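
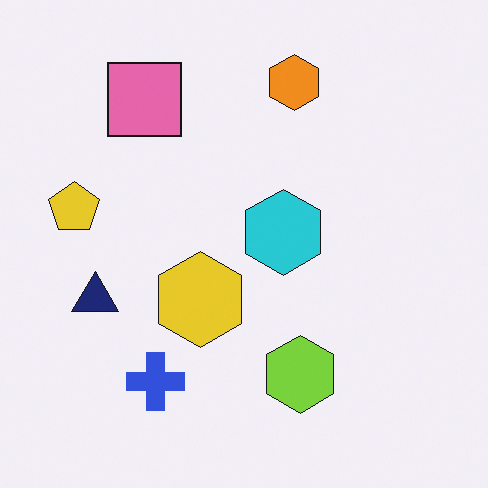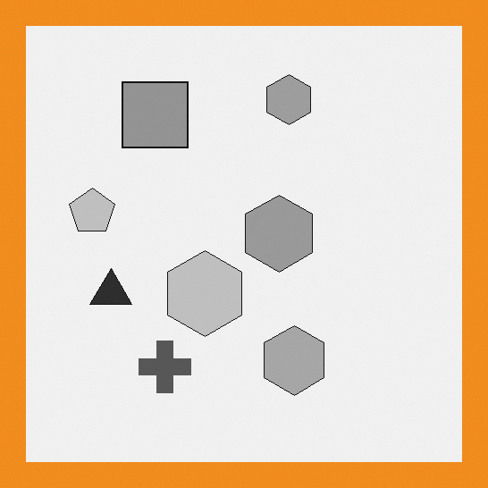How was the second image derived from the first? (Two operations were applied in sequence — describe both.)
The image was converted to grayscale, then framed with a orange border.

All color is removed — every shape is now a shade of grey. A solid orange frame runs around the edge of the second image, with the content slightly shrunk inside it.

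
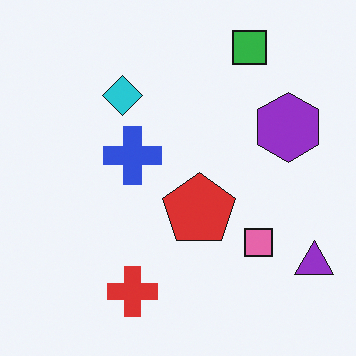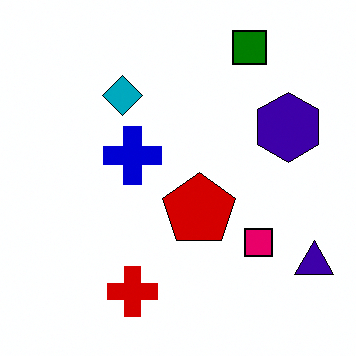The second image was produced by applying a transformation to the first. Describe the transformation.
The image was boosted in contrast.

Tones are pushed away from mid-grey across the whole image — a global contrast change.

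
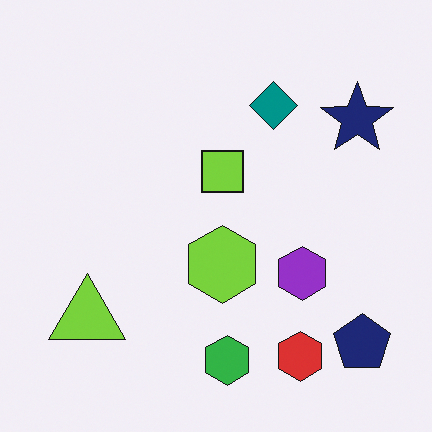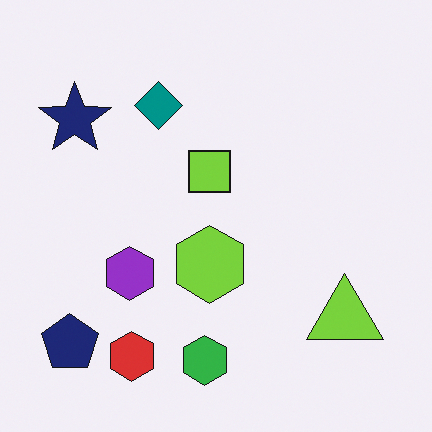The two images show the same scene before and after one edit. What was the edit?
Flipped horizontally (left ↔ right).

The navy pentagon is in the bottom-right of the first image and the bottom-left of the second — shapes on opposite sides of the vertical midline have swapped in a mirror flip.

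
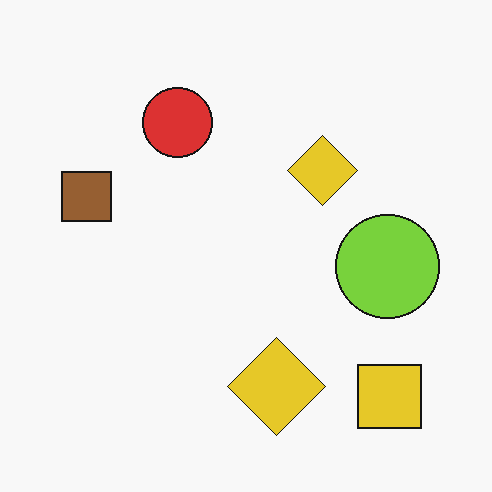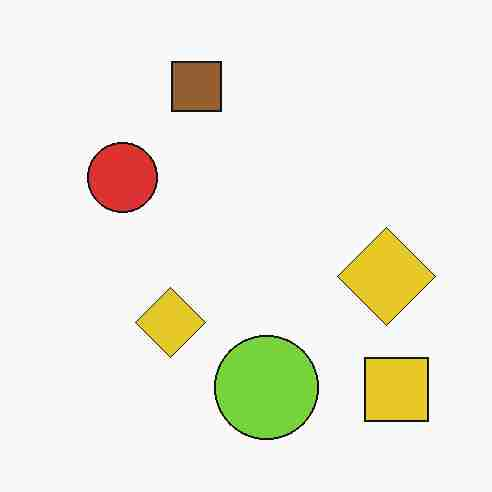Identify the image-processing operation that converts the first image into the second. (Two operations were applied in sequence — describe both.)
This is the original image transposed (reflected across the top-left ↔ bottom-right diagonal), then heavily JPEG-compressed with obvious blocking artifacts.

Shapes have swapped their row and column positions — what was in the top-right is now in the bottom-left — a diagonal reflection. Blocky 8×8 compression artifacts appear around shape edges and the flat background shows ringing — characteristic JPEG degradation.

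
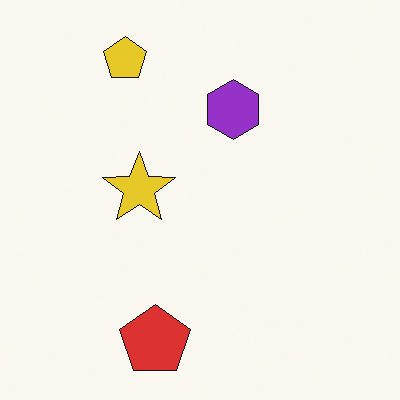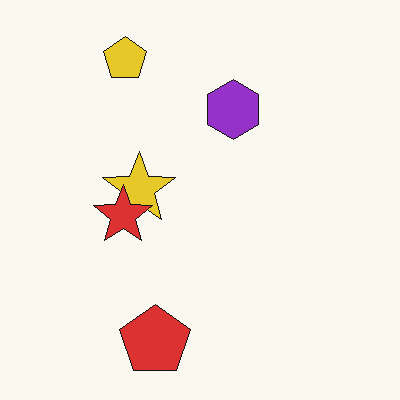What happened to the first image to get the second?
The image was overlaid with an additional red star.

A red star appears in the second image that is absent from the first.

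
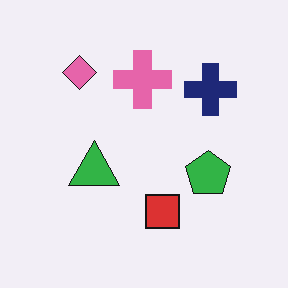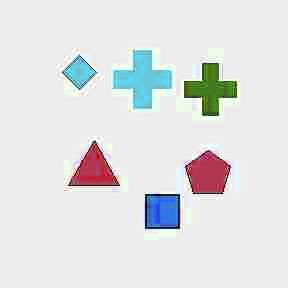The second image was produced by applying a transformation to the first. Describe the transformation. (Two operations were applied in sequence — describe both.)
The image was degraded with heavy JPEG compression, then hue-shifted through roughly half the color wheel.

Blocky 8×8 compression artifacts appear around shape edges and the flat background shows ringing — characteristic JPEG degradation. Every shape's color has rotated by the same amount around the hue wheel — a uniform hue shift.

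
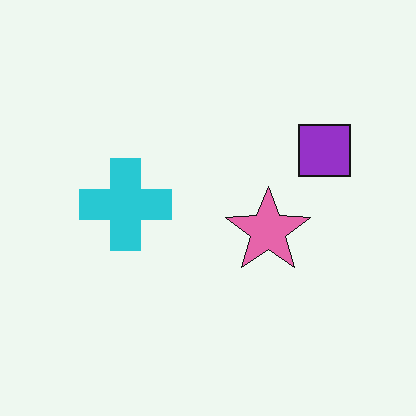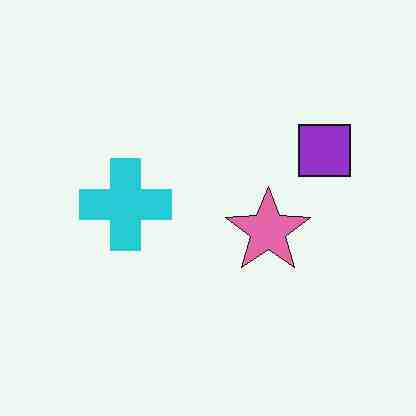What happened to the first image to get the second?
Degraded with heavy JPEG compression.

Blocky 8×8 compression artifacts appear around shape edges and the flat background shows ringing — characteristic JPEG degradation.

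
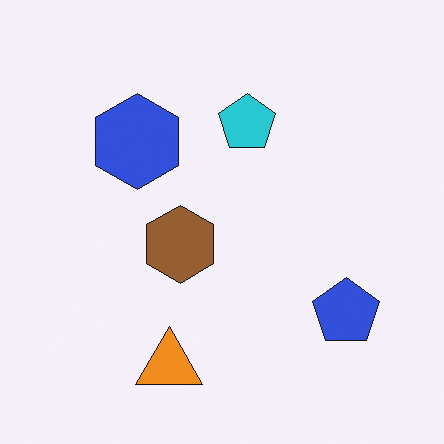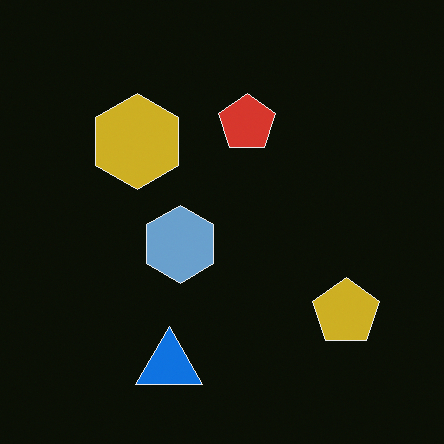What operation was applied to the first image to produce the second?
The image was color-inverted (negative).

The light background has become dark and every shape's color is its complement — a photographic negative.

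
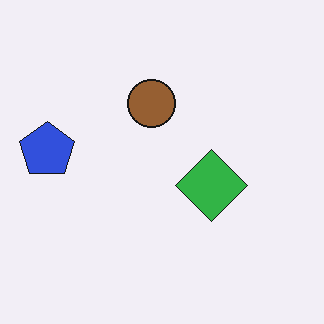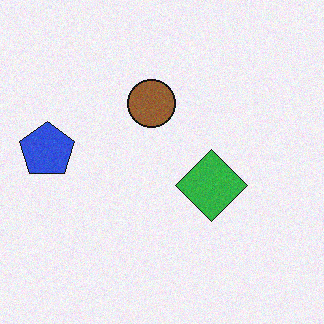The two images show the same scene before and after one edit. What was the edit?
The image was degraded with subtle gaussian noise.

Random speckle covers the whole image, including the flat background.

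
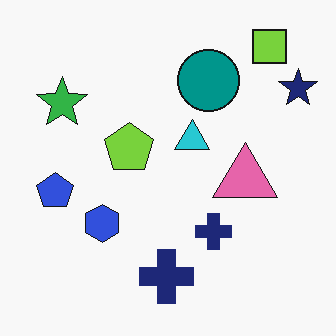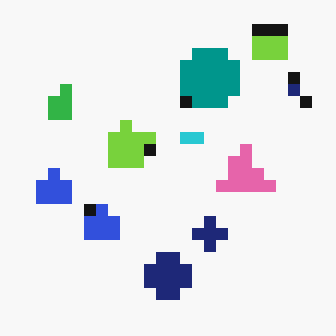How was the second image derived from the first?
The image was heavily pixelated into large blocks.

Shapes are reduced to large square blocks; fine edges and outlines are lost — a downscale-then-upscale (mosaic) effect.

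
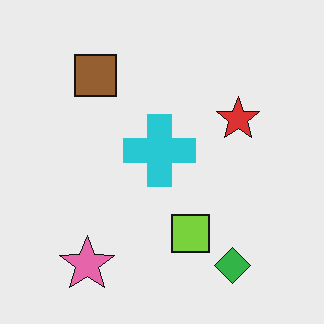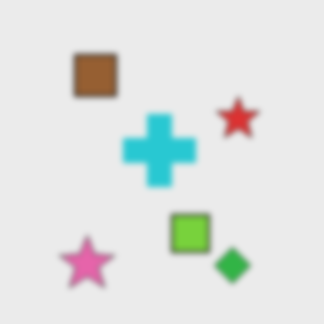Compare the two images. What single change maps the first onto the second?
The second image is the first moderately blurred.

Shape edges and outlines are uniformly softened across the whole image.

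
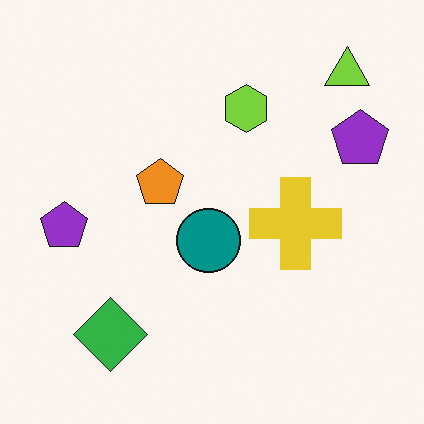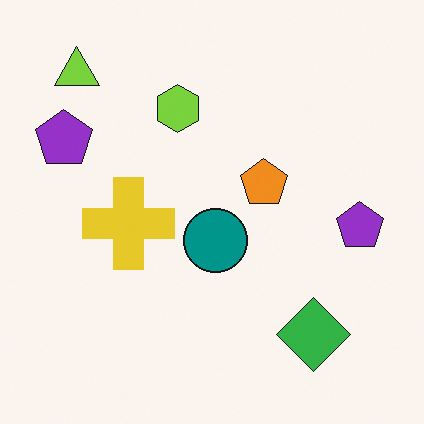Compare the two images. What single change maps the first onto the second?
The transformation is: flipped horizontally (left ↔ right).

The lime triangle is in the top-right of the first image and the top-left of the second — shapes on opposite sides of the vertical midline have swapped in a mirror flip.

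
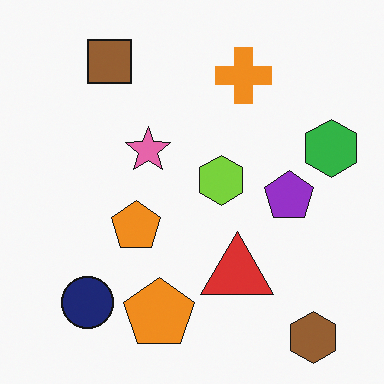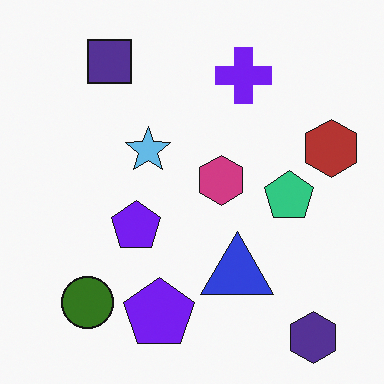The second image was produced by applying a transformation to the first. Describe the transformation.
This is the original image hue-shifted by a large amount.

Every shape's color has rotated by the same amount around the hue wheel — a uniform hue shift.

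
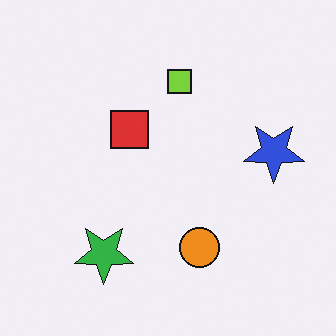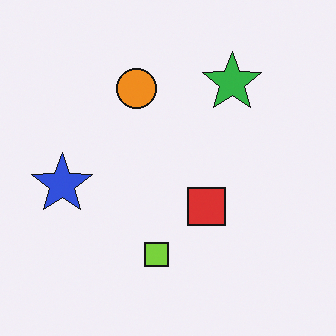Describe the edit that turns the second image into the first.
The image was rotated 180°.

The green star sits in the top-right of the second image and the bottom-left of the first — consistent with a whole-image 180° rotation.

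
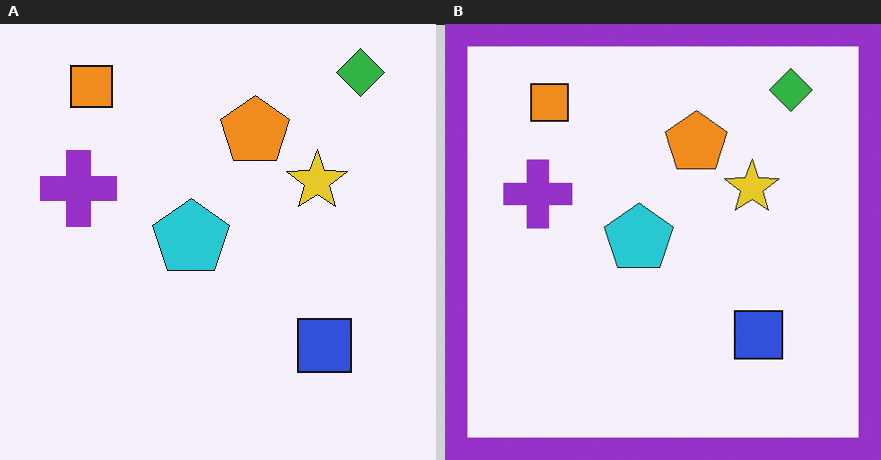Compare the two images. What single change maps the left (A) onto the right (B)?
Framed with a purple border.

A solid purple frame runs around the edge of the right (B) image, with the content slightly shrunk inside it.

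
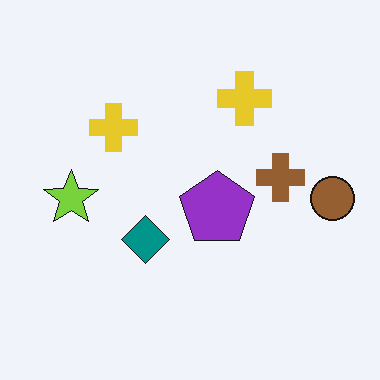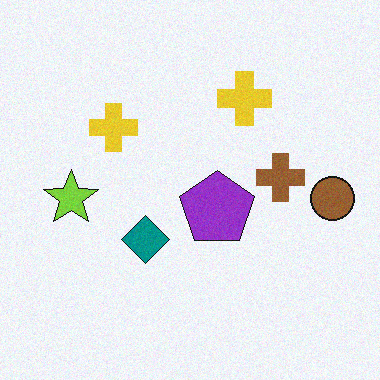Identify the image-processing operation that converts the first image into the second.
It was degraded with light additive noise.

Random speckle covers the whole image, including the flat background.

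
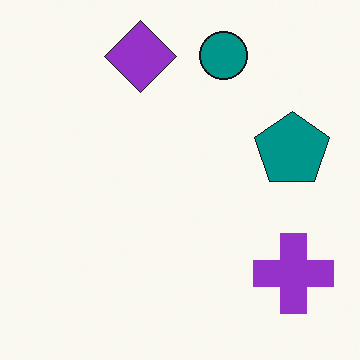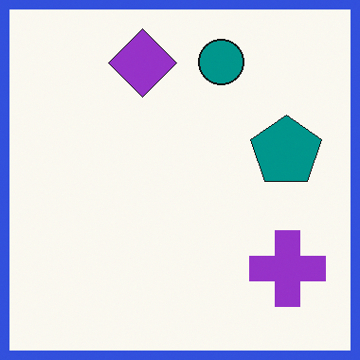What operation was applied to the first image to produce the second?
Framed with a blue border.

A solid blue frame runs around the edge of the second image, with the content slightly shrunk inside it.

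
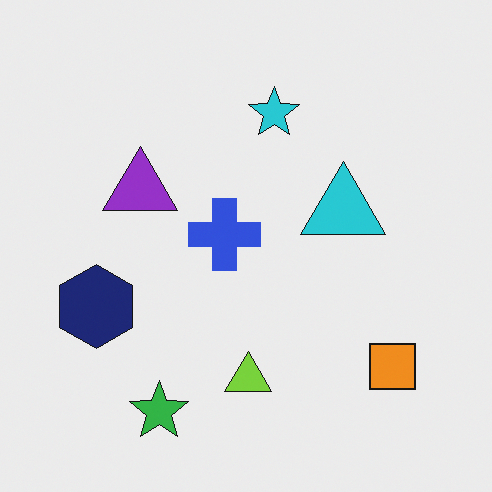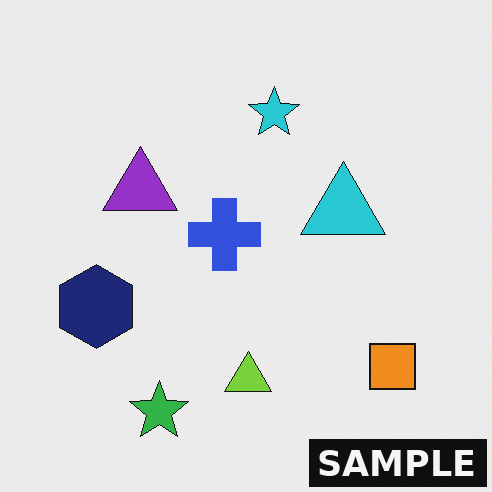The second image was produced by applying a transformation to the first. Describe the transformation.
Watermarked with the text "SAMPLE" in the lower-right corner.

A dark label reading "SAMPLE" appears in the lower-right corner.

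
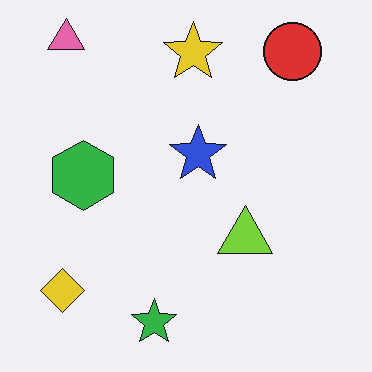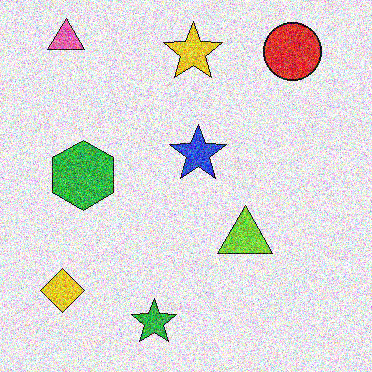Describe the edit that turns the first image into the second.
The second image is the first degraded with a thick layer of grain.

Random speckle covers the whole image, including the flat background.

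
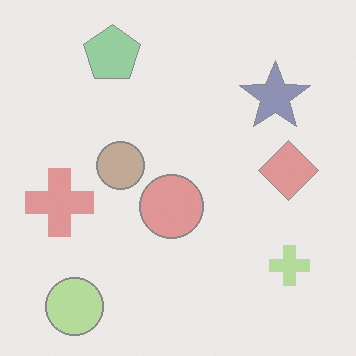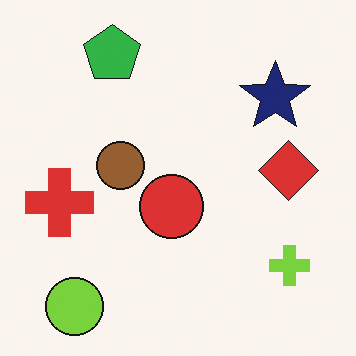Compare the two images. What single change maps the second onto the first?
The first image is the second given much lower contrast.

Tones are pushed toward mid-grey across the whole image — a global contrast change.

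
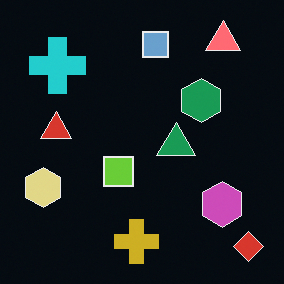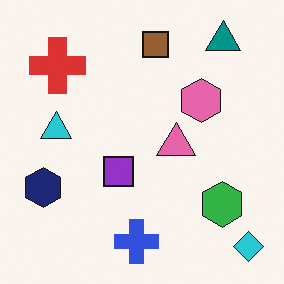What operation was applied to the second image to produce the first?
The image was color-inverted (negative).

The light background has become dark and every shape's color is its complement — a photographic negative.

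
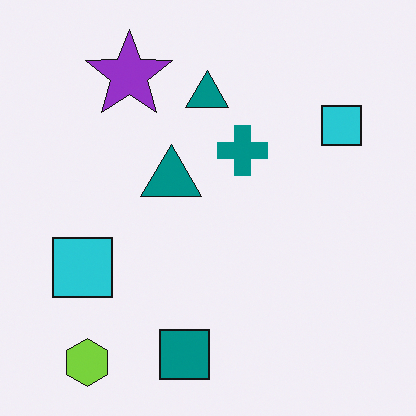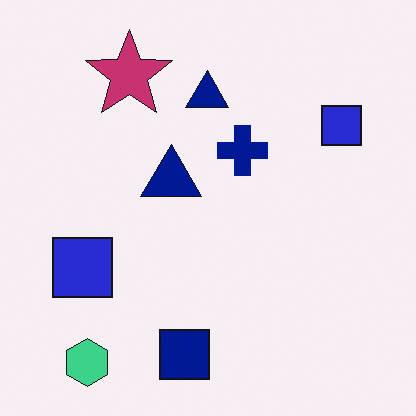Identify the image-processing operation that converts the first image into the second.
It was hue-shifted by a small amount.

Every shape's color has rotated by the same amount around the hue wheel — a uniform hue shift.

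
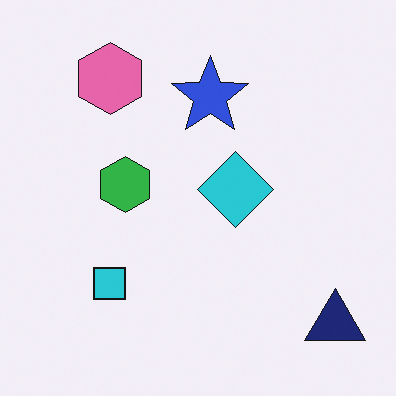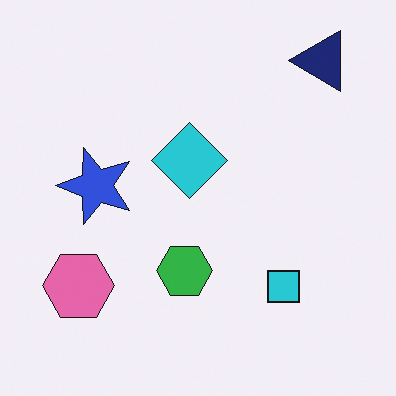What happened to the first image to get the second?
Rotated 90° counter-clockwise.

The navy triangle sits in the bottom-right of the first image and the top-right of the second — consistent with a whole-image 90° counter-clockwise rotation.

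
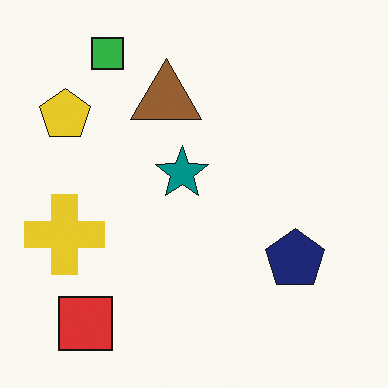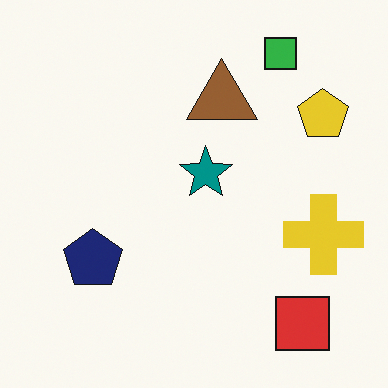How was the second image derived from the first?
The image was flipped horizontally (left ↔ right).

The yellow cross is in the left of the first image and the right of the second — shapes on opposite sides of the vertical midline have swapped in a mirror flip.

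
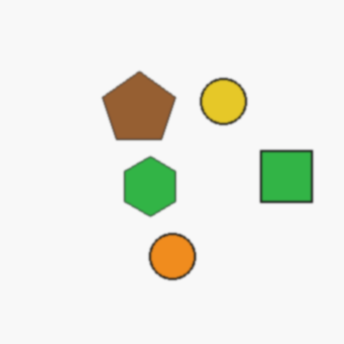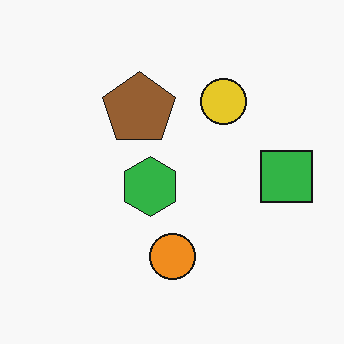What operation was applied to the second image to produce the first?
This is the original image lightly blurred.

Shape edges and outlines are uniformly softened across the whole image.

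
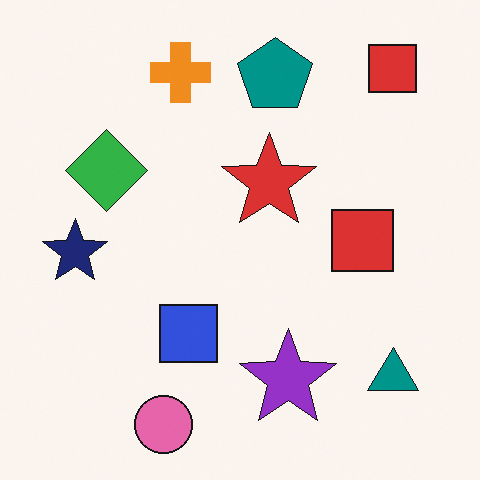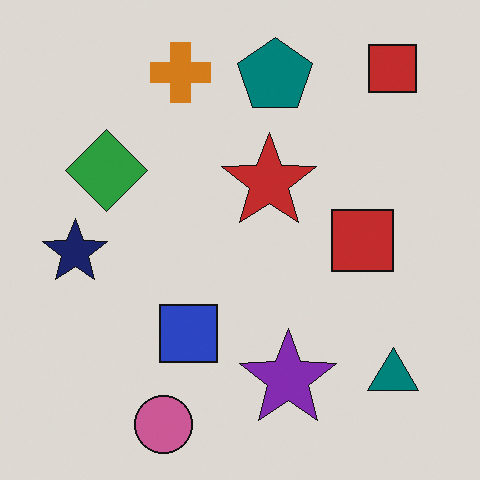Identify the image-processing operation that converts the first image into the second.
This is the original image darkened a little.

Every pixel — background and shapes alike — is uniformly darkened.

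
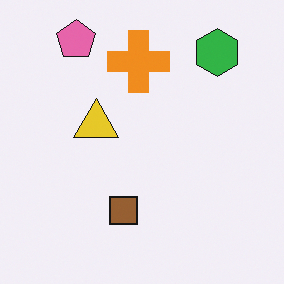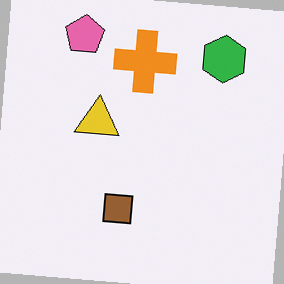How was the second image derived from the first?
Rotated clockwise by a slight angle.

Every shape is tilted by the same angle and the image corners show triangular fill wedges — a whole-image rotation by a non-right angle.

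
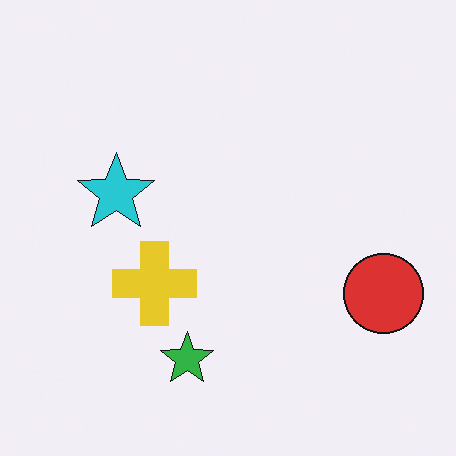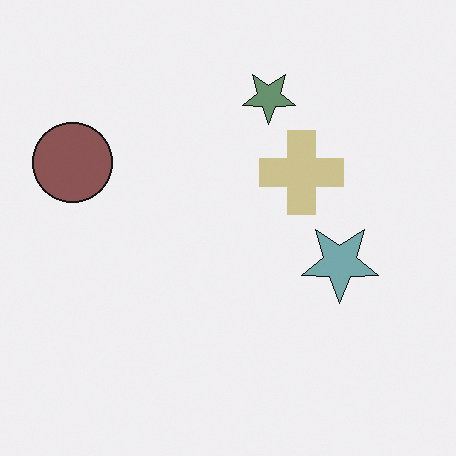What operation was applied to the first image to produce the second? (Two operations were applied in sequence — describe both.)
The image was rotated 180°, then heavily desaturated.

The red circle sits in the right of the first image and the left of the second — consistent with a whole-image 180° rotation. All colors are more muted and greyish — a global saturation change.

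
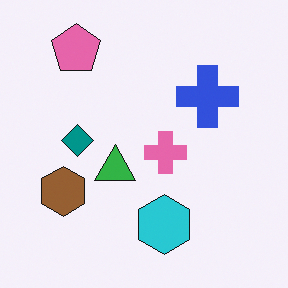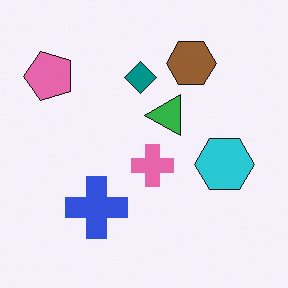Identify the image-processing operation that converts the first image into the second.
It was transposed (reflected across the top-left ↔ bottom-right diagonal).

Shapes have swapped their row and column positions — what was in the top-right is now in the bottom-left — a diagonal reflection.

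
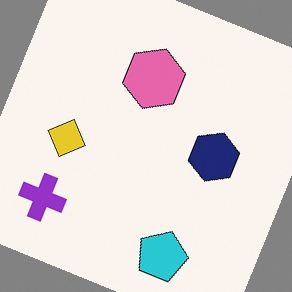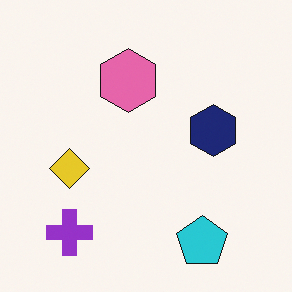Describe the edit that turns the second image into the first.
Rotated clockwise by a clearly visible amount.

Every shape is tilted by the same angle and the image corners show triangular fill wedges — a whole-image rotation by a non-right angle.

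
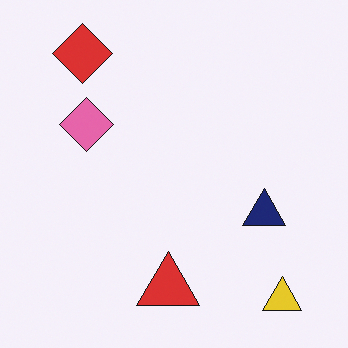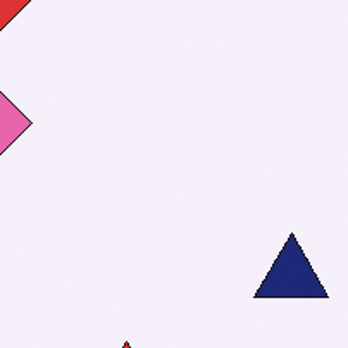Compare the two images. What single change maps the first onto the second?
Cropped tightly and scaled back up.

The visible shapes are larger and the field of view is narrower; shapes near the original edges may be partly or wholly outside the frame — a crop-and-rescale.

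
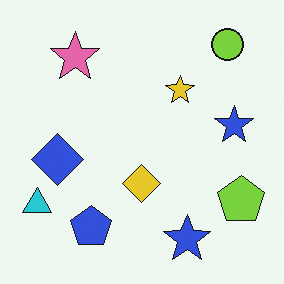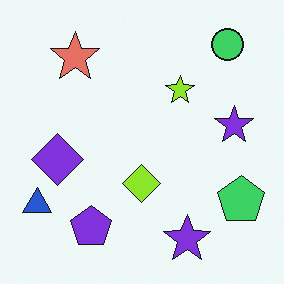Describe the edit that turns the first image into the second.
This is the original image hue-shifted by a small amount.

Every shape's color has rotated by the same amount around the hue wheel — a uniform hue shift.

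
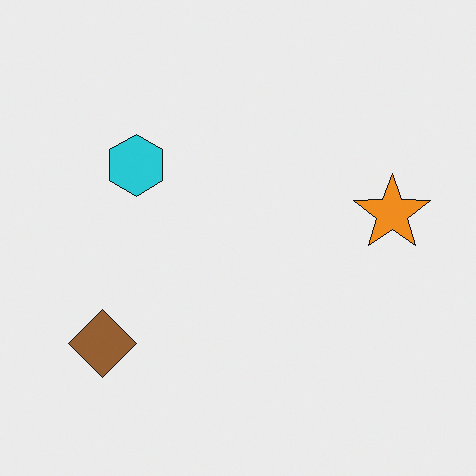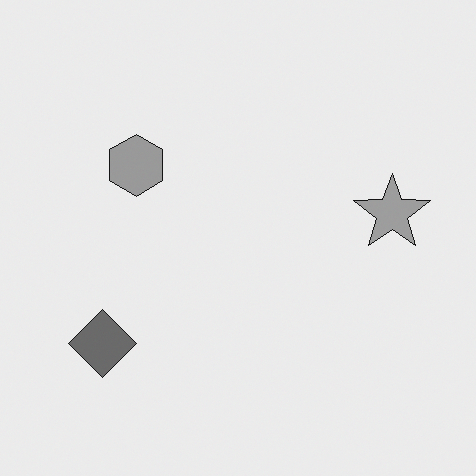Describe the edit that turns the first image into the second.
It was converted to grayscale.

All color is removed — every shape is now a shade of grey.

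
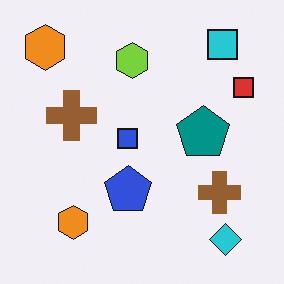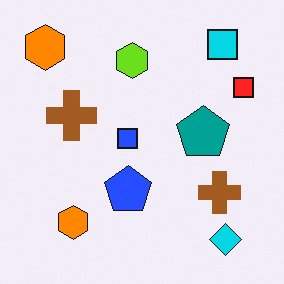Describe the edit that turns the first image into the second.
Slightly oversaturated.

All colors are more vivid — a global saturation change.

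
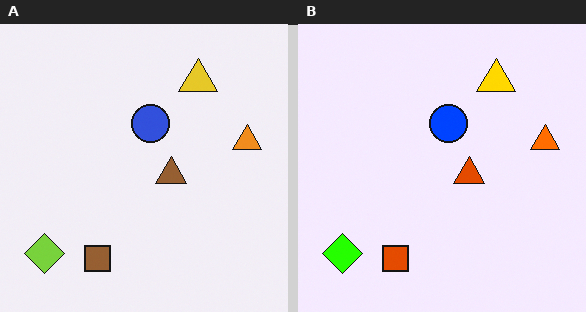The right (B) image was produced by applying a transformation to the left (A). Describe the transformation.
This is the original image heavily oversaturated.

All colors are more vivid — a global saturation change.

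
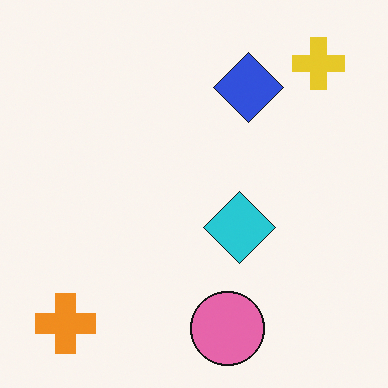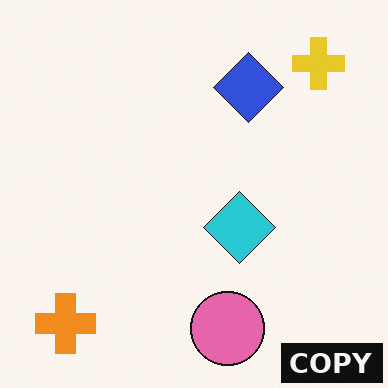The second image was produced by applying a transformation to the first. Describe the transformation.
The image was watermarked with the text "COPY" in the lower-right corner.

A dark label reading "COPY" appears in the lower-right corner.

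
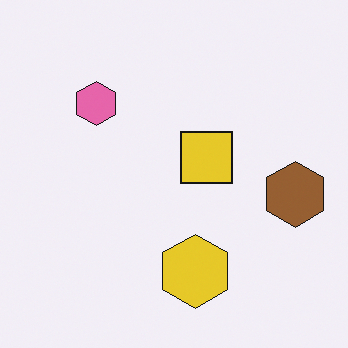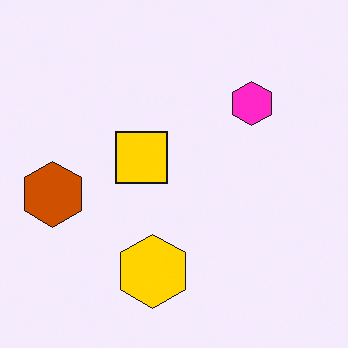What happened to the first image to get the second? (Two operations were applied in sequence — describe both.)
The transformation is: made much more vivid (saturation change), then flipped horizontally (left ↔ right).

All colors are more vivid — a global saturation change. The brown hexagon is in the right of the first image and the left of the second — shapes on opposite sides of the vertical midline have swapped in a mirror flip.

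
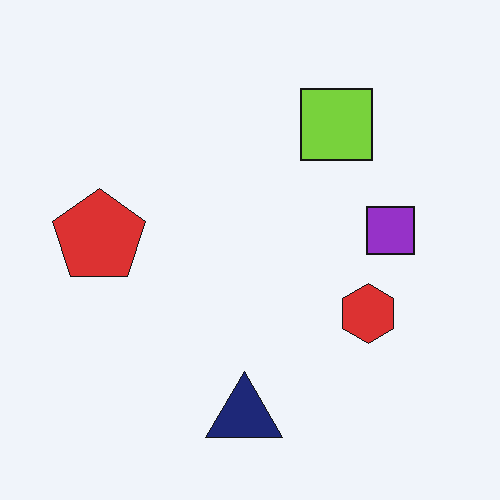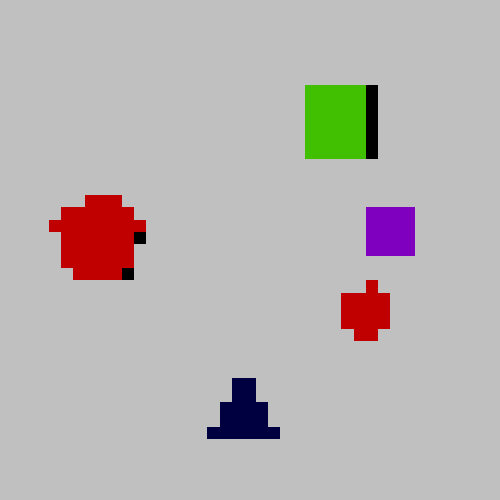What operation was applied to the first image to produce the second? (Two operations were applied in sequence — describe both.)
It was coarsely pixelated, then heavily posterized to just a handful of flat colors.

Shapes are reduced to large square blocks; fine edges and outlines are lost — a downscale-then-upscale (mosaic) effect. Each flat color has snapped to a coarser quantized level — most visibly, the near-white background has dropped to a flat grey.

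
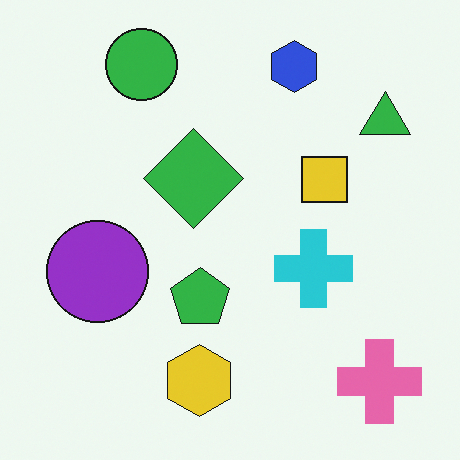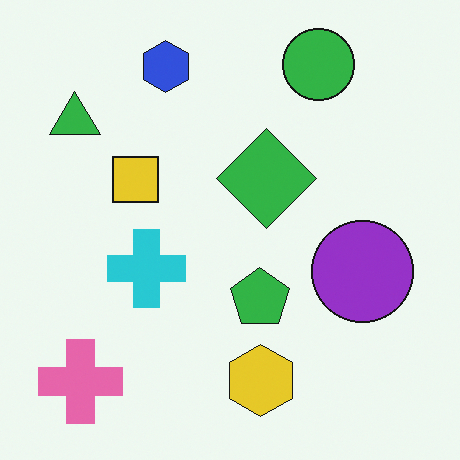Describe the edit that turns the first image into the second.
The transformation is: flipped horizontally (left ↔ right).

The green triangle is in the top-right of the first image and the top-left of the second — shapes on opposite sides of the vertical midline have swapped in a mirror flip.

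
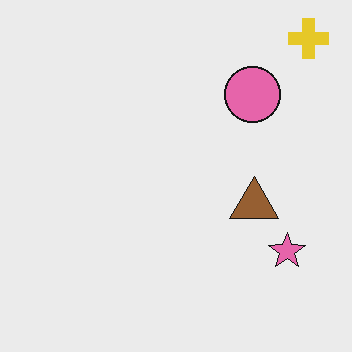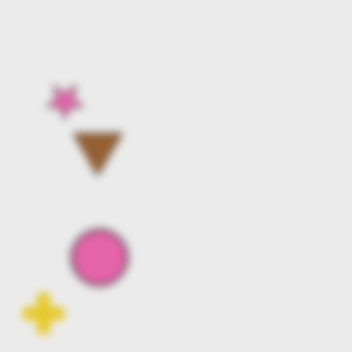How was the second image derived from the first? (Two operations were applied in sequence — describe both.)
It was moderately blurred, then rotated 180°.

Shape edges and outlines are uniformly softened across the whole image. The yellow cross sits in the top-right of the first image and the bottom-left of the second — consistent with a whole-image 180° rotation.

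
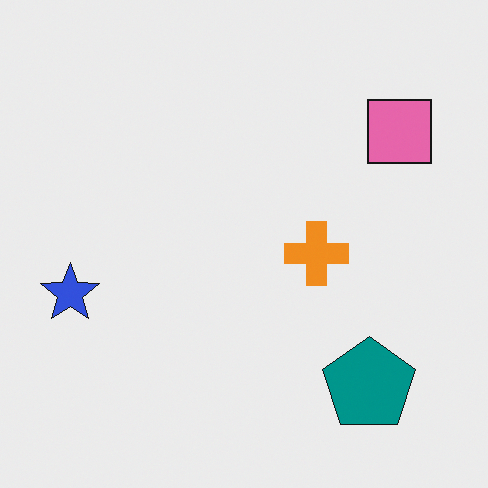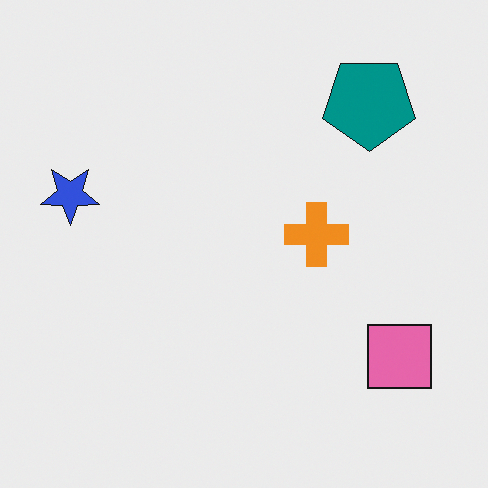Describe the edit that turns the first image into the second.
Flipped vertically (top ↔ bottom).

The teal pentagon is in the bottom-right of the first image and the top-right of the second — shapes on opposite sides of the horizontal midline have swapped in a mirror flip.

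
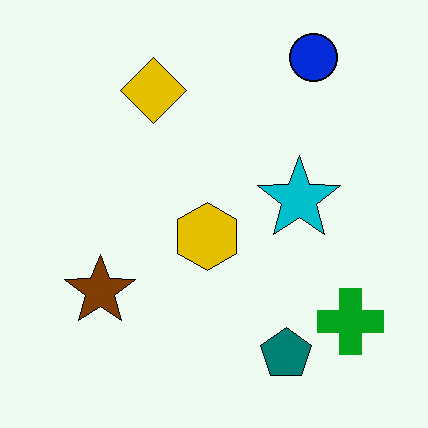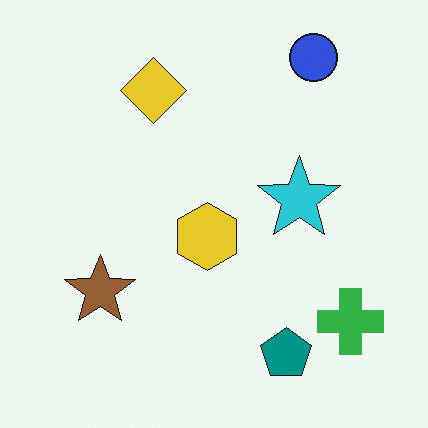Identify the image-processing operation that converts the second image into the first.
The transformation is: given slightly increased contrast.

Tones are pushed away from mid-grey across the whole image — a global contrast change.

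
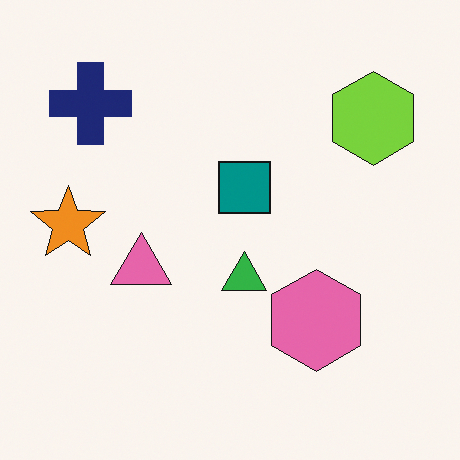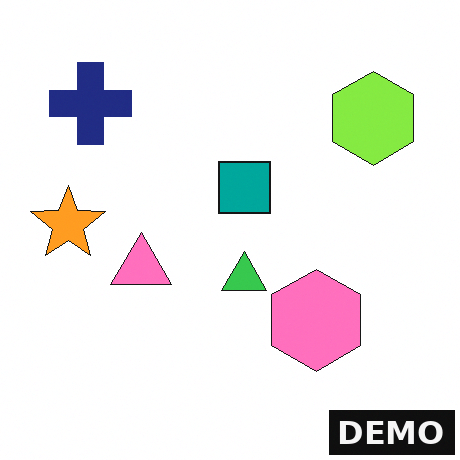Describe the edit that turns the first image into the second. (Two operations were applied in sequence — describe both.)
It was brightened a little, then watermarked with the text "DEMO" in the lower-right corner.

Every pixel — background and shapes alike — is uniformly brightened. A dark label reading "DEMO" appears in the lower-right corner.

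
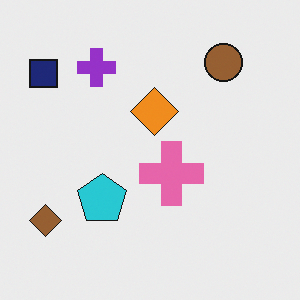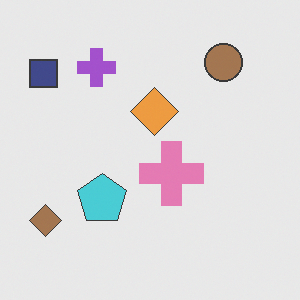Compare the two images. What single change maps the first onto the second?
This is the original image given slightly reduced contrast.

Tones are pushed toward mid-grey across the whole image — a global contrast change.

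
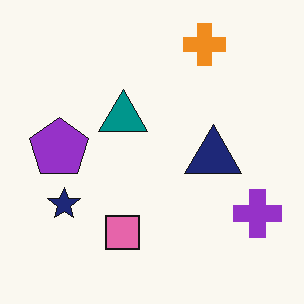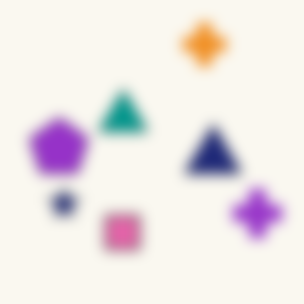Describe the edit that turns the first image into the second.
This is the original image heavily blurred.

Shape edges and outlines are uniformly softened across the whole image.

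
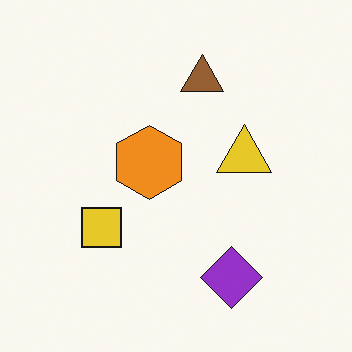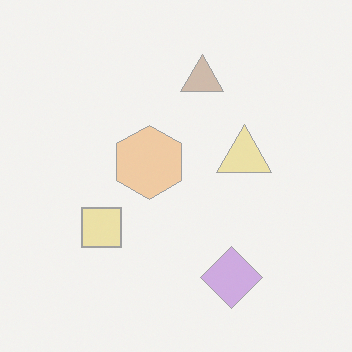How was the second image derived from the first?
The second image is the first washed out (contrast reduced).

Tones are pushed toward mid-grey across the whole image — a global contrast change.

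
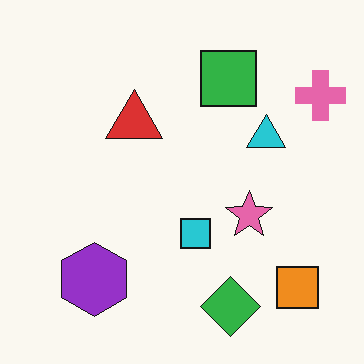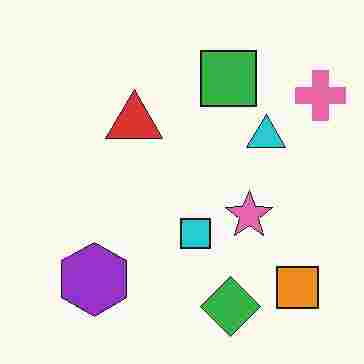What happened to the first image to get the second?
The second image is the first degraded with heavy JPEG compression.

Blocky 8×8 compression artifacts appear around shape edges and the flat background shows ringing — characteristic JPEG degradation.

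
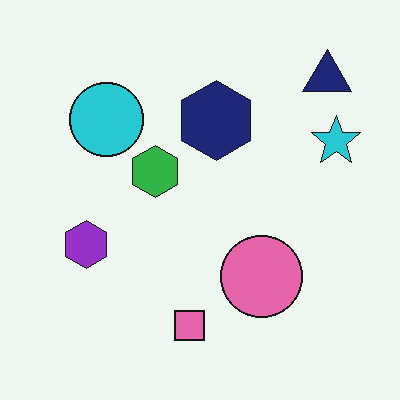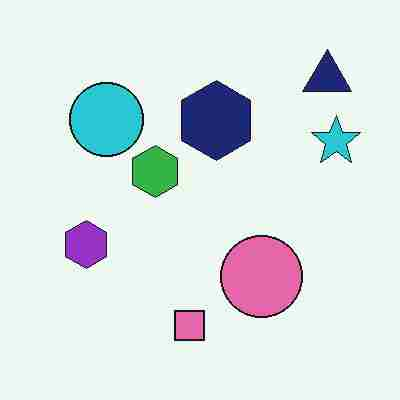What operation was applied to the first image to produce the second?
Heavily JPEG-compressed with obvious blocking artifacts.

Blocky 8×8 compression artifacts appear around shape edges and the flat background shows ringing — characteristic JPEG degradation.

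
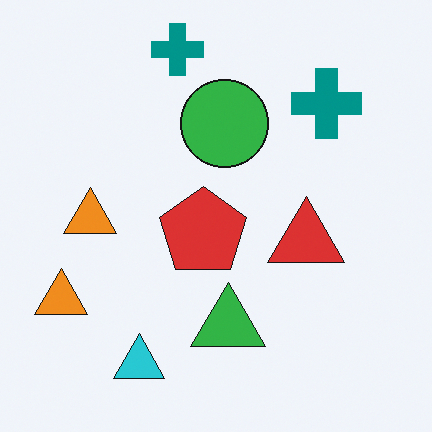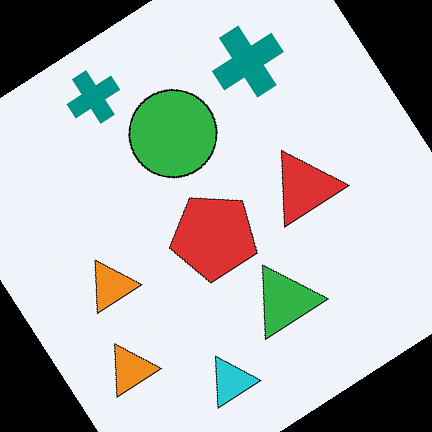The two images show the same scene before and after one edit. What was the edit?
The second image is the first rotated counter-clockwise by a large amount — several tens of degrees.

Every shape is tilted by the same angle and the image corners show triangular fill wedges — a whole-image rotation by a non-right angle.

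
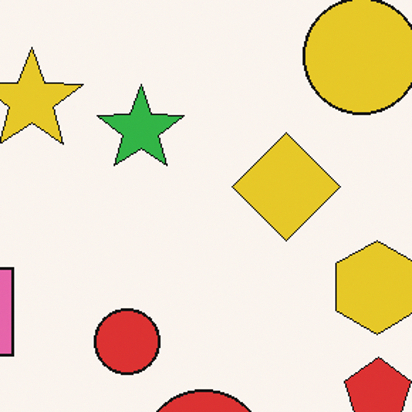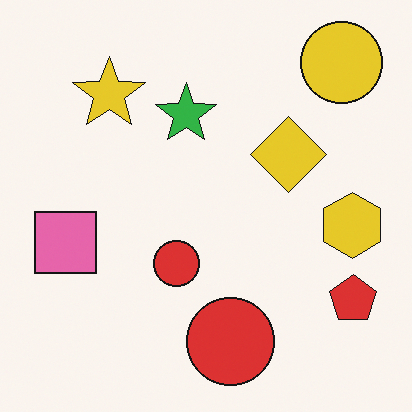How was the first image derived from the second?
The first image is the second cropped to a modestly smaller region and rescaled.

The visible shapes are larger and the field of view is narrower; shapes near the original edges may be partly or wholly outside the frame — a crop-and-rescale.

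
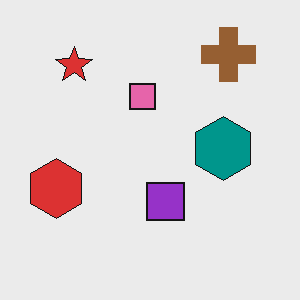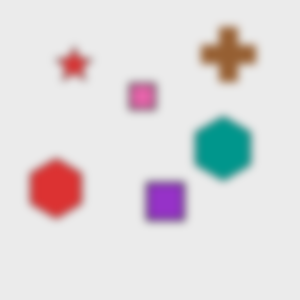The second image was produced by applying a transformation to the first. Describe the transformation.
The image was moderately blurred.

Shape edges and outlines are uniformly softened across the whole image.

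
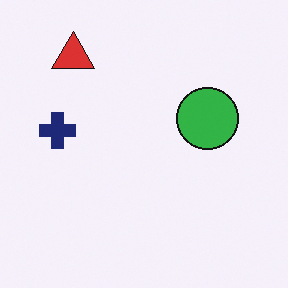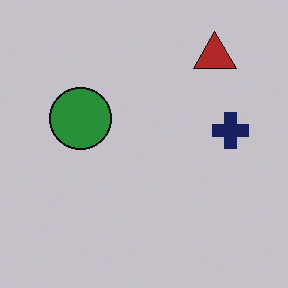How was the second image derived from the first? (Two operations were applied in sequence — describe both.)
It was flipped horizontally (left ↔ right), then darkened a little.

The navy cross is in the left of the first image and the right of the second — shapes on opposite sides of the vertical midline have swapped in a mirror flip. Every pixel — background and shapes alike — is uniformly darkened.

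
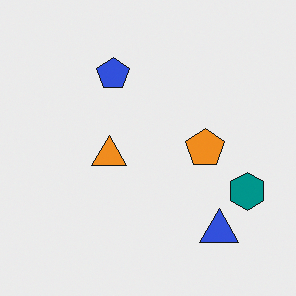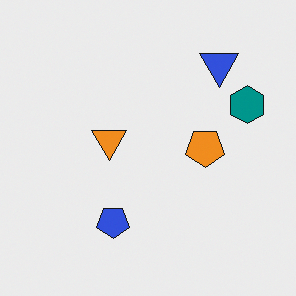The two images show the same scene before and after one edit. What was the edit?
The transformation is: flipped vertically (top ↔ bottom).

The blue triangle is in the bottom-right of the first image and the top-right of the second — shapes on opposite sides of the horizontal midline have swapped in a mirror flip.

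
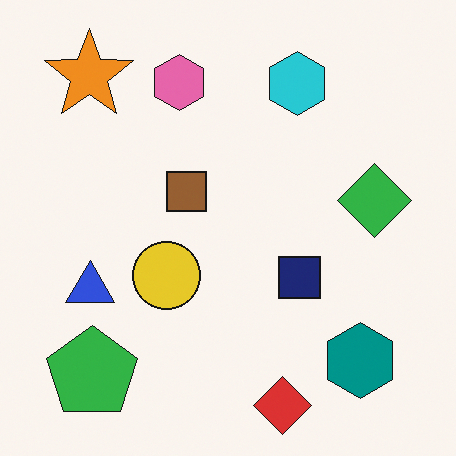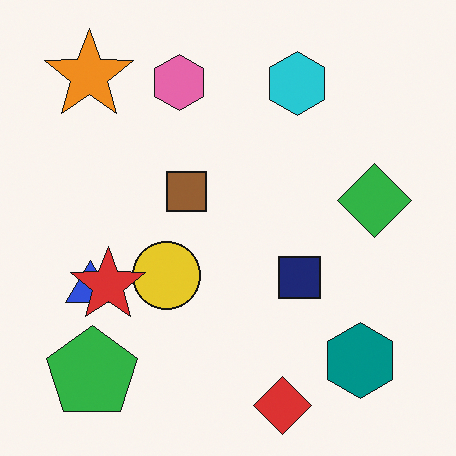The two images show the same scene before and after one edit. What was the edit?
The second image is the first overlaid with an additional red star.

A red star appears in the second image that is absent from the first.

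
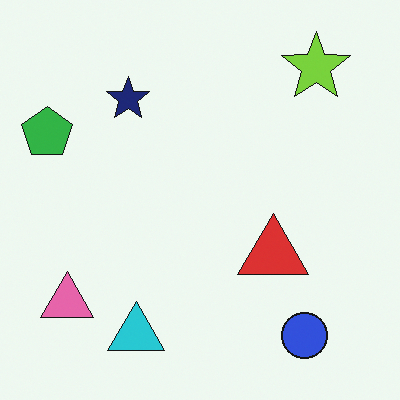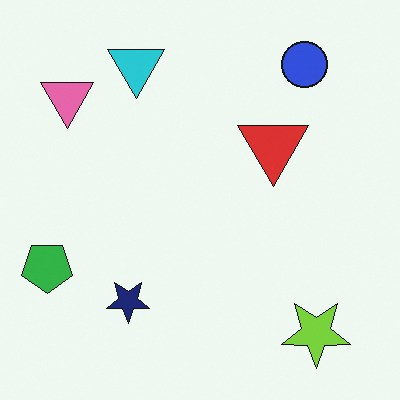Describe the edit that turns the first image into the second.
The image was flipped vertically (top ↔ bottom).

The blue circle is in the bottom-right of the first image and the top-right of the second — shapes on opposite sides of the horizontal midline have swapped in a mirror flip.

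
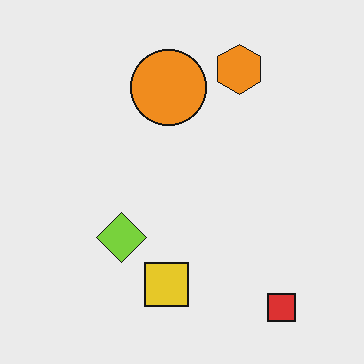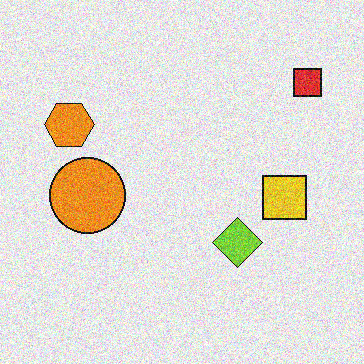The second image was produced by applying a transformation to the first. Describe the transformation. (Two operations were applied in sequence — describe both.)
It was rotated 90° counter-clockwise, then degraded with moderate additive noise.

The red square sits in the bottom-right of the first image and the top-right of the second — consistent with a whole-image 90° counter-clockwise rotation. Random speckle covers the whole image, including the flat background.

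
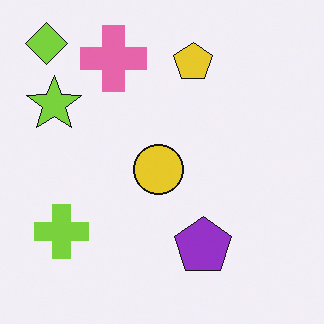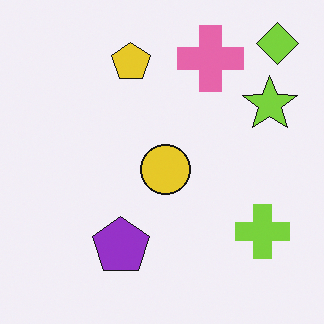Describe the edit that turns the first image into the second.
It was flipped horizontally (left ↔ right).

The lime diamond is in the top-left of the first image and the top-right of the second — shapes on opposite sides of the vertical midline have swapped in a mirror flip.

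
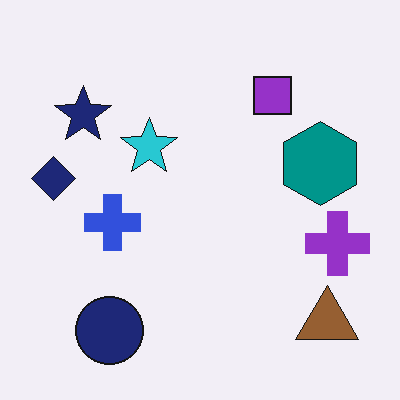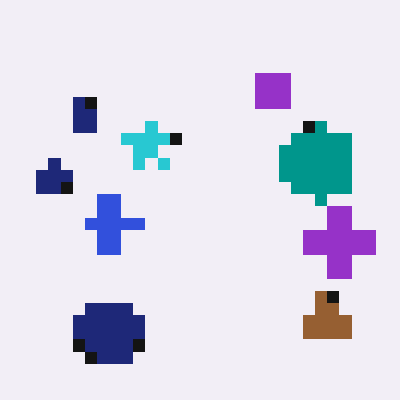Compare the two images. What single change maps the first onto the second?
The image was heavily pixelated into large blocks.

Shapes are reduced to large square blocks; fine edges and outlines are lost — a downscale-then-upscale (mosaic) effect.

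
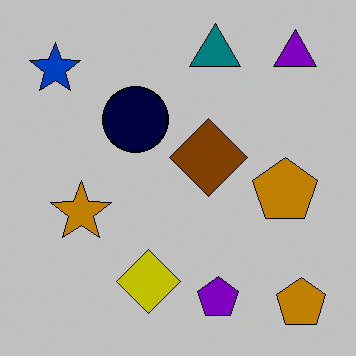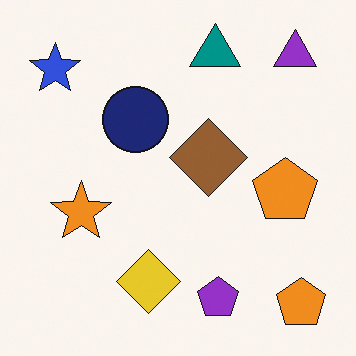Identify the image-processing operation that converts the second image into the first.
The transformation is: heavily posterized to just a handful of flat colors.

Each flat color has snapped to a coarser quantized level — most visibly, the near-white background has dropped to a flat grey.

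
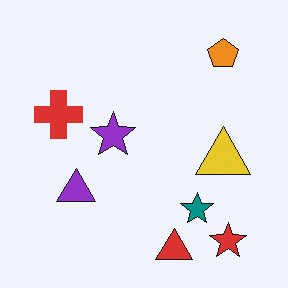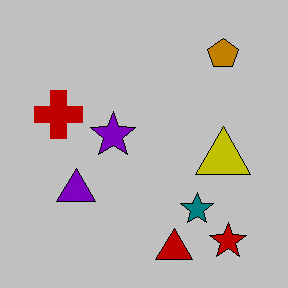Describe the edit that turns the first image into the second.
Aggressively posterized.

Each flat color has snapped to a coarser quantized level — most visibly, the near-white background has dropped to a flat grey.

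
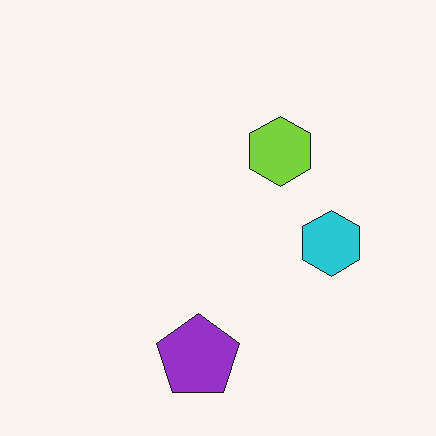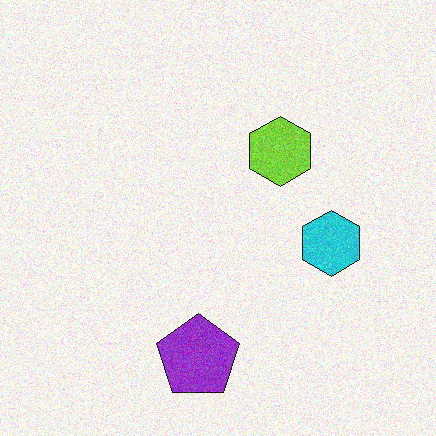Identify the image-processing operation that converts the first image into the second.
The second image is the first degraded with visible gaussian noise.

Random speckle covers the whole image, including the flat background.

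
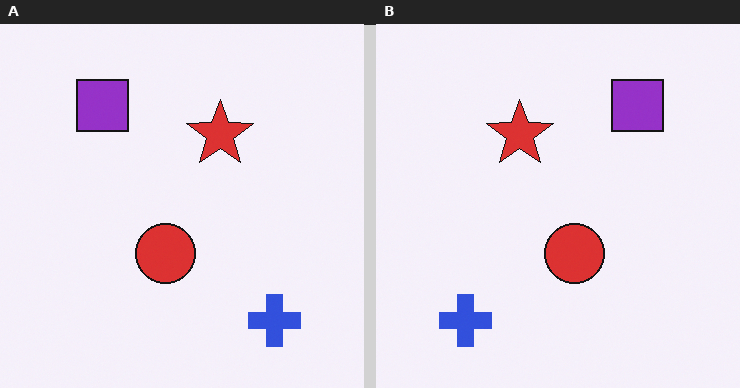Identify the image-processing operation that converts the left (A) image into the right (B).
The image was flipped horizontally (left ↔ right).

The blue cross is in the bottom-right of the left (A) image and the bottom-left of the right (B) — shapes on opposite sides of the vertical midline have swapped in a mirror flip.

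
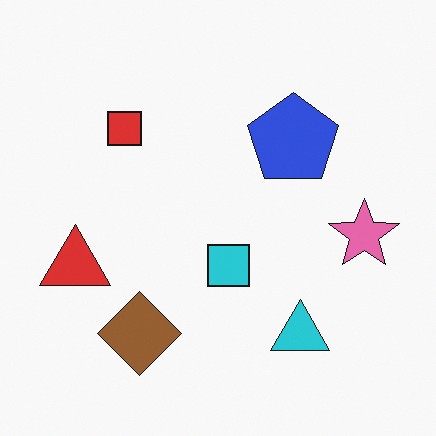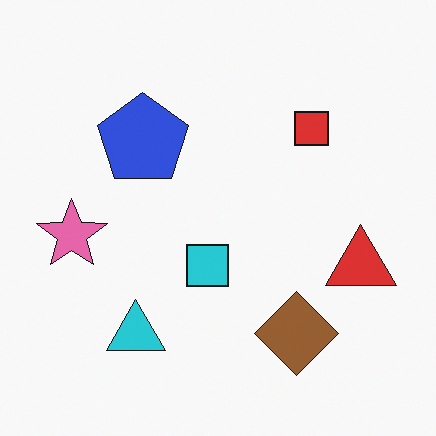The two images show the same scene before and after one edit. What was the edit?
The second image is the first flipped horizontally (left ↔ right).

The pink star is in the right of the first image and the left of the second — shapes on opposite sides of the vertical midline have swapped in a mirror flip.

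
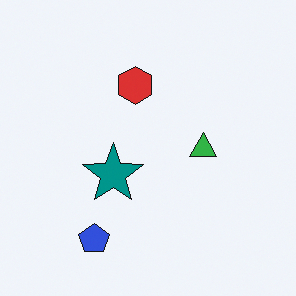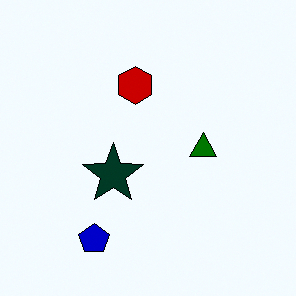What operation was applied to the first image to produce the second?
The second image is the first boosted in contrast.

Tones are pushed away from mid-grey across the whole image — a global contrast change.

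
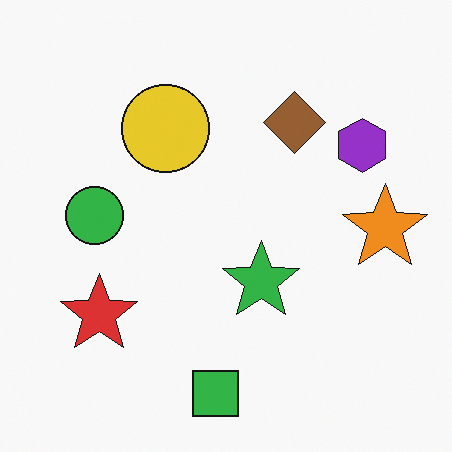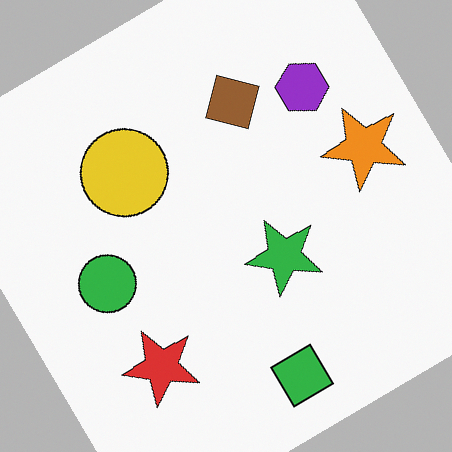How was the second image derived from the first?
This is the original image rotated counter-clockwise by a large amount — several tens of degrees.

Every shape is tilted by the same angle and the image corners show triangular fill wedges — a whole-image rotation by a non-right angle.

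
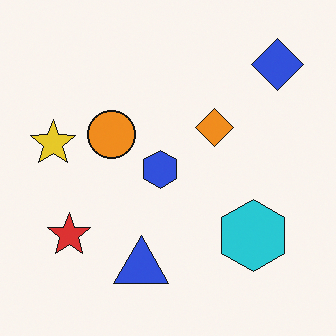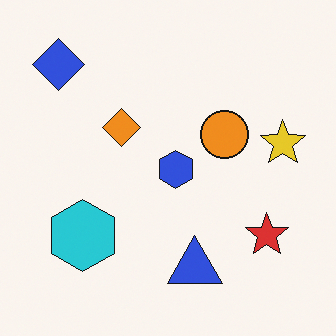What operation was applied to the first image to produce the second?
The image was flipped horizontally (left ↔ right).

The yellow star is in the left of the first image and the right of the second — shapes on opposite sides of the vertical midline have swapped in a mirror flip.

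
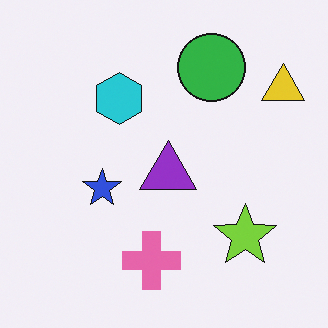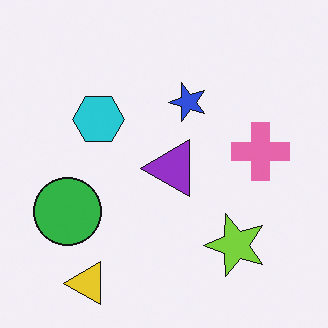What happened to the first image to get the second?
The transformation is: transposed (reflected across the top-left ↔ bottom-right diagonal).

Shapes have swapped their row and column positions — what was in the top-right is now in the bottom-left — a diagonal reflection.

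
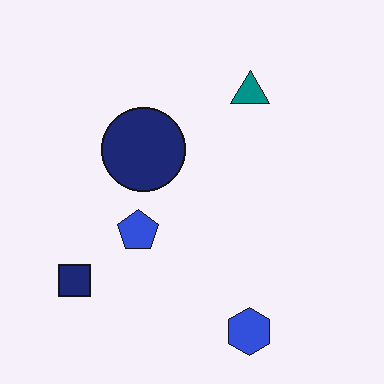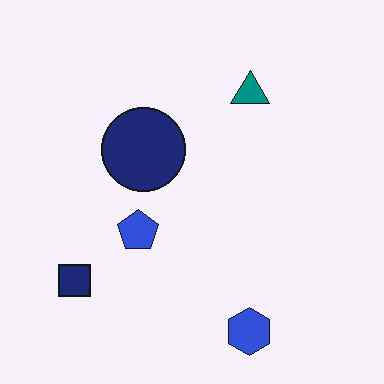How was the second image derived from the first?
It was JPEG-compressed with visible artifacts.

Blocky 8×8 compression artifacts appear around shape edges and the flat background shows ringing — characteristic JPEG degradation.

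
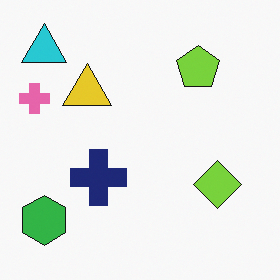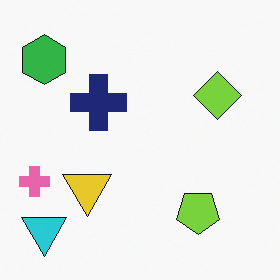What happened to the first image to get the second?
It was flipped vertically (top ↔ bottom).

The cyan triangle is in the top-left of the first image and the bottom-left of the second — shapes on opposite sides of the horizontal midline have swapped in a mirror flip.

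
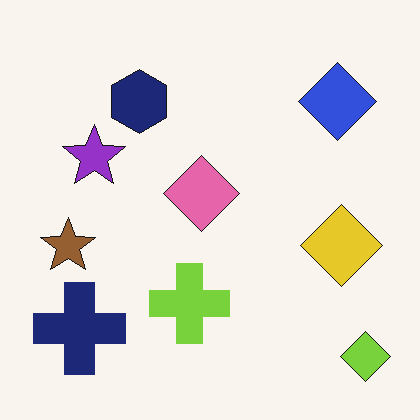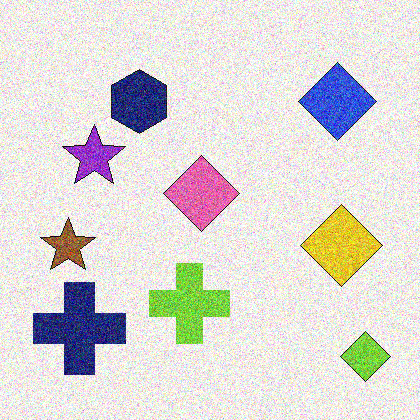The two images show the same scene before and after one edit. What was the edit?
The transformation is: degraded with heavy additive noise.

Random speckle covers the whole image, including the flat background.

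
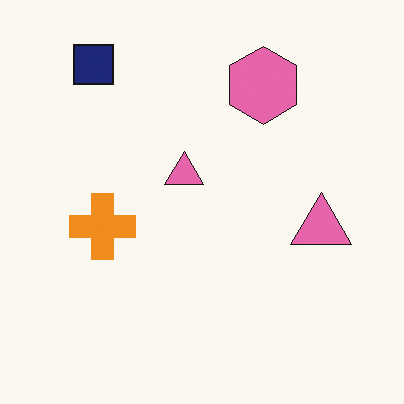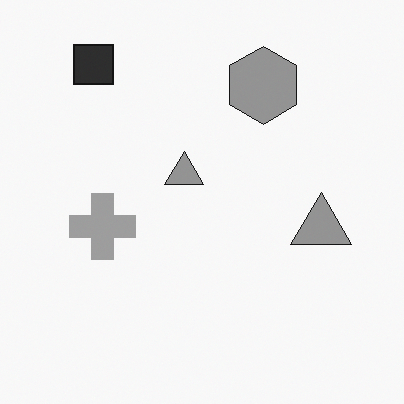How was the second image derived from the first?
This is the original image converted to grayscale.

All color is removed — every shape is now a shade of grey.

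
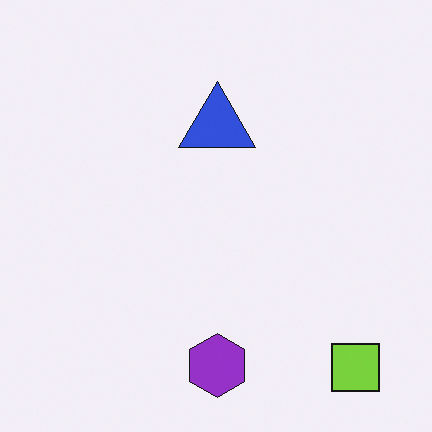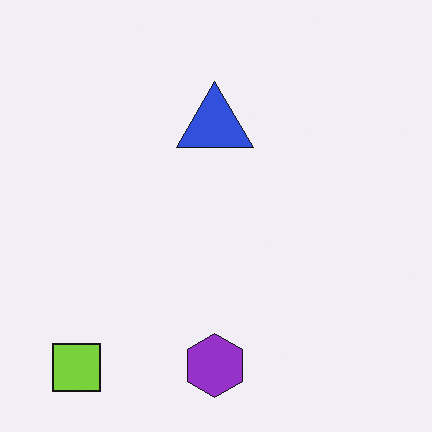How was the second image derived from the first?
This is the original image flipped horizontally (left ↔ right).

The lime square is in the bottom-right of the first image and the bottom-left of the second — shapes on opposite sides of the vertical midline have swapped in a mirror flip.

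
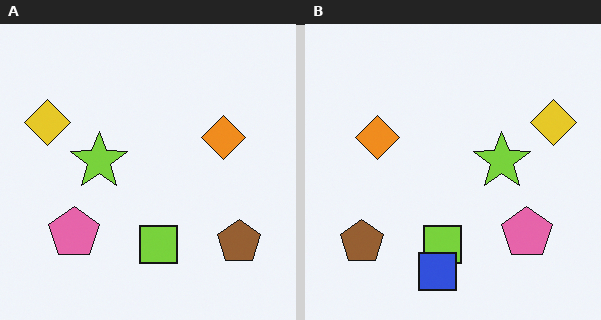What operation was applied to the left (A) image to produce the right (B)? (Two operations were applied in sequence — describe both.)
The transformation is: flipped horizontally (left ↔ right), then overlaid with an additional blue square.

The yellow diamond is in the top-left of the left (A) image and the top-right of the right (B) — shapes on opposite sides of the vertical midline have swapped in a mirror flip. A blue square appears in the right (B) image that is absent from the left (A).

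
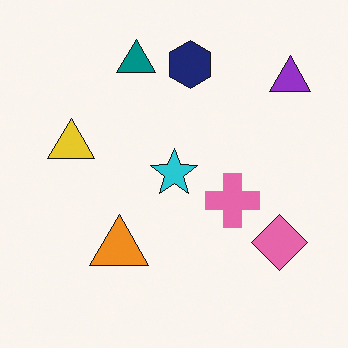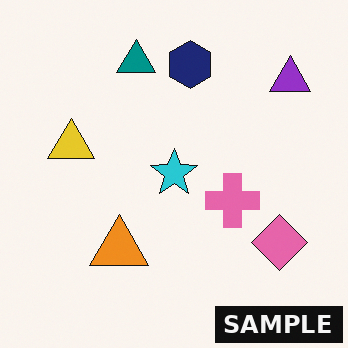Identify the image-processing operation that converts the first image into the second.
It was watermarked with the text "SAMPLE" in the lower-right corner.

A dark label reading "SAMPLE" appears in the lower-right corner.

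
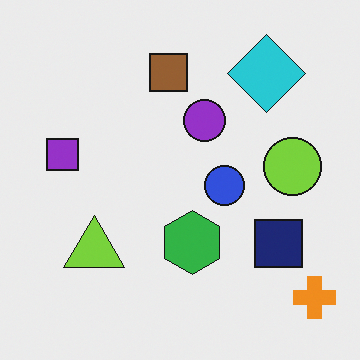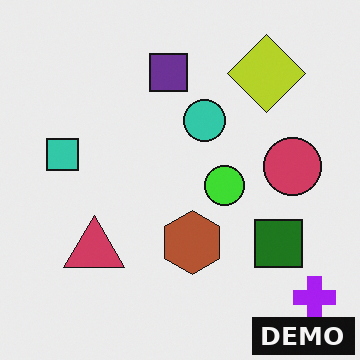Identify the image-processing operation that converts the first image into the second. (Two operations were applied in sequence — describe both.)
The transformation is: hue-shifted by a large amount, then watermarked with the text "DEMO" in the lower-right corner.

Every shape's color has rotated by the same amount around the hue wheel — a uniform hue shift. A dark label reading "DEMO" appears in the lower-right corner.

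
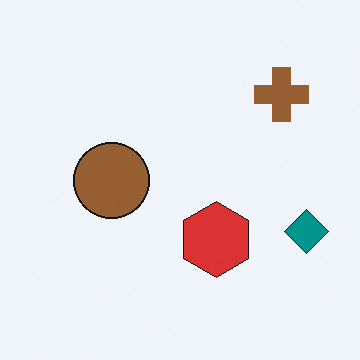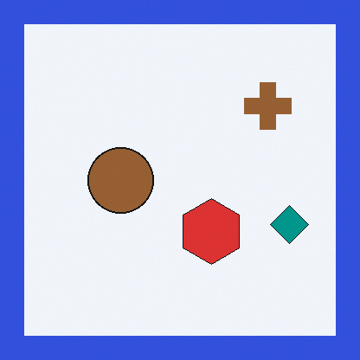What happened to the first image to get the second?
Framed with a blue border.

A solid blue frame runs around the edge of the second image, with the content slightly shrunk inside it.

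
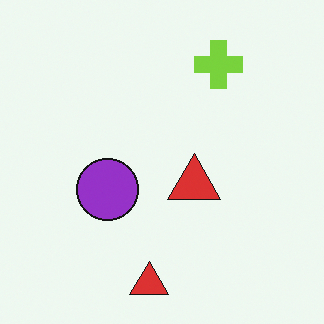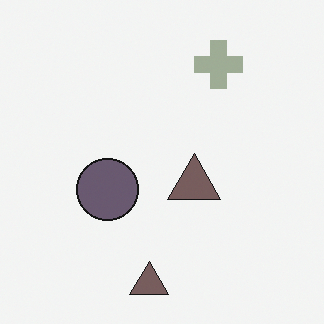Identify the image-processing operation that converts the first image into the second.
The second image is the first made much more muted (saturation change).

All colors are more muted and greyish — a global saturation change.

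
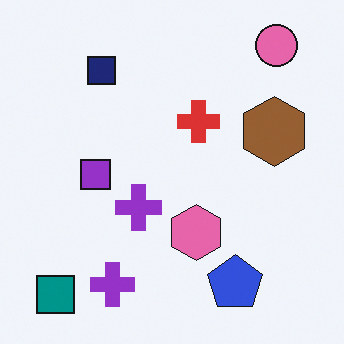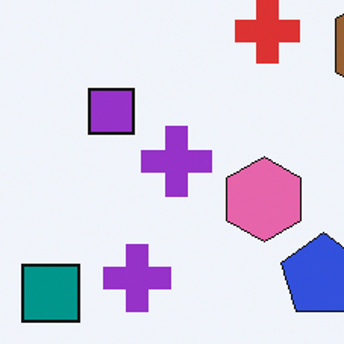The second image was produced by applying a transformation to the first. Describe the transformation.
The transformation is: cropped to a modestly smaller region and rescaled.

The visible shapes are larger and the field of view is narrower; shapes near the original edges may be partly or wholly outside the frame — a crop-and-rescale.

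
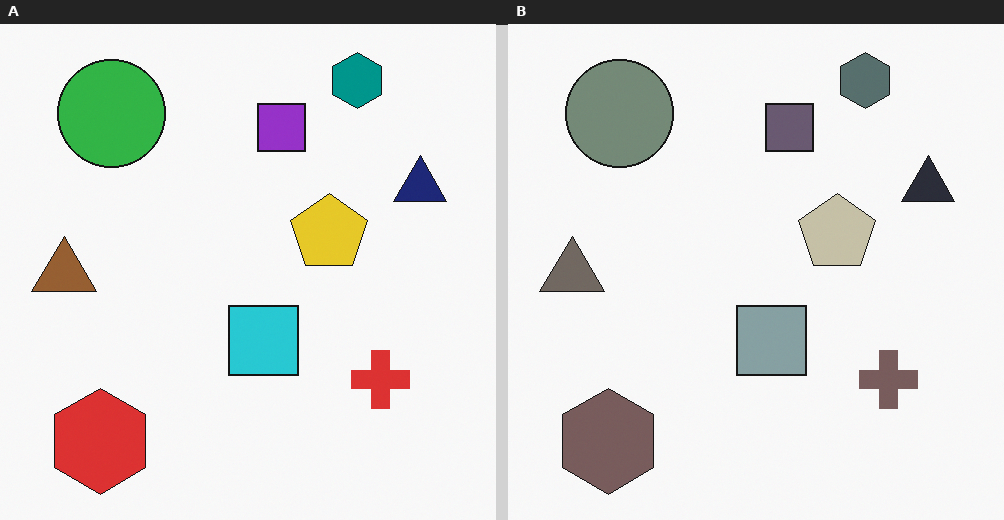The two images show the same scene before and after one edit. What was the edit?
It was made much more muted (saturation change).

All colors are more muted and greyish — a global saturation change.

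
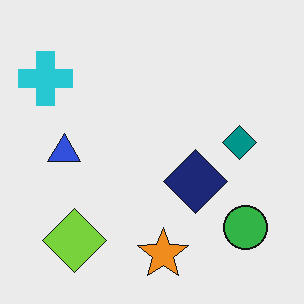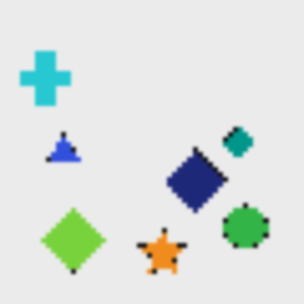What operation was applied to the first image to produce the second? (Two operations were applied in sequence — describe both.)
The second image is the first mildly pixelated, then lightly blurred.

Shapes are reduced to large square blocks; fine edges and outlines are lost — a downscale-then-upscale (mosaic) effect. Shape edges and outlines are uniformly softened across the whole image.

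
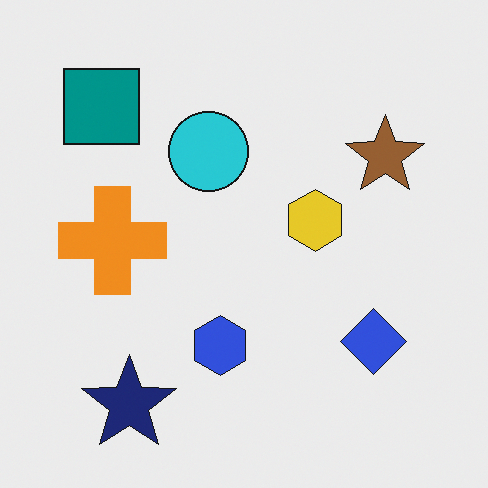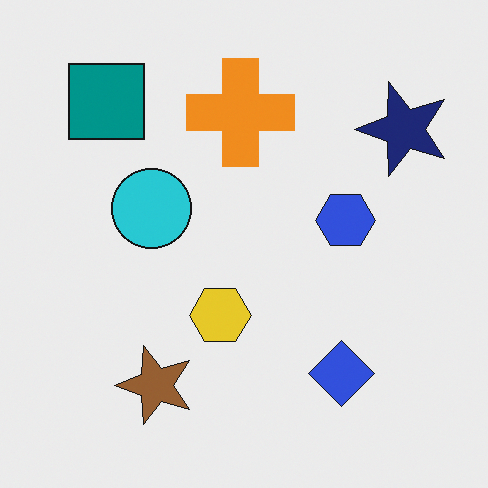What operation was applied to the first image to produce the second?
This is the original image transposed (reflected across the top-left ↔ bottom-right diagonal).

Shapes have swapped their row and column positions — what was in the top-right is now in the bottom-left — a diagonal reflection.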